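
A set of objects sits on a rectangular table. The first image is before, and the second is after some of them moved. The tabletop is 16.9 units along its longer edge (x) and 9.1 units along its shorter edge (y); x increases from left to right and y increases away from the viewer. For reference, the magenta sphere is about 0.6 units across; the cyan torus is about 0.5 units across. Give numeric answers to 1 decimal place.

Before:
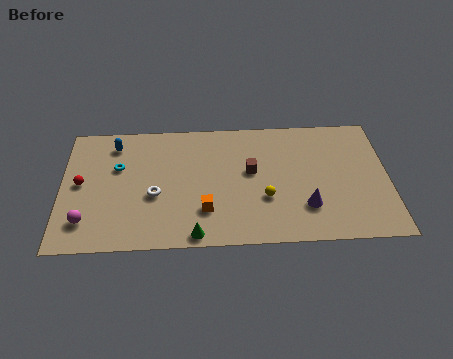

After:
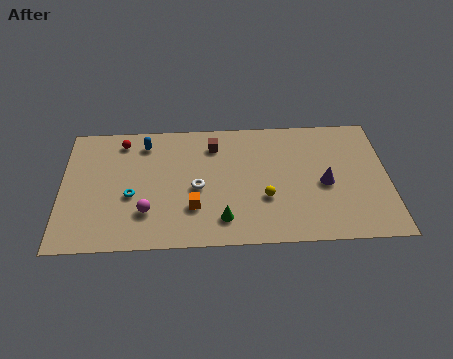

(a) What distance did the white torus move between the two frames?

2.2

The white torus was near (4.8, 3.7) before and (7.0, 4.1) after, so it travelled √(2.2² + 0.4²) ≈ 2.2 units.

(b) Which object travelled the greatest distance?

the red sphere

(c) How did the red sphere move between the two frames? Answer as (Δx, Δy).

(2.1, 3.0)

The red sphere was at about (1.0, 4.7) and moved to about (3.1, 7.7).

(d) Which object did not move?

the yellow sphere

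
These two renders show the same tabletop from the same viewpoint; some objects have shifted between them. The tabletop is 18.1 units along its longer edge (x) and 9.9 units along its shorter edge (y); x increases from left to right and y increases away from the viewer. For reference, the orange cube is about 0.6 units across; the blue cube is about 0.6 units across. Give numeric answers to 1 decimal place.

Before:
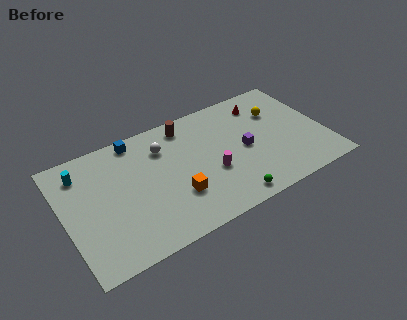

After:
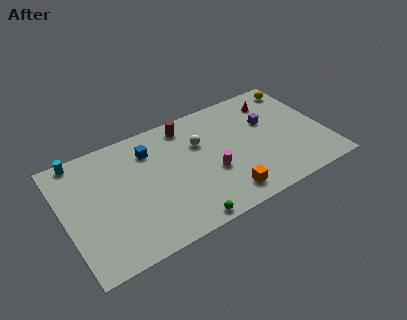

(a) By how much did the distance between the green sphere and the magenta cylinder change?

+1.0

They were about 2.8 units apart before and 3.8 after — 1.0 units further apart.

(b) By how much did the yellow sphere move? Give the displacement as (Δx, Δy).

(1.8, 1.6)

From the two frames, the yellow sphere sits at roughly (15.2, 6.9) before and (17.0, 8.5) after.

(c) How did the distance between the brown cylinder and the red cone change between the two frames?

+0.8

They were about 5.4 units apart before and 6.2 after — 0.8 units further apart.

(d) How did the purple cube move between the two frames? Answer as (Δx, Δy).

(1.9, 1.6)

The purple cube was at about (12.5, 4.7) and moved to about (14.4, 6.3).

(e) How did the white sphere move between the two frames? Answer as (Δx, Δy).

(2.5, -0.8)

The white sphere started near (7.1, 7.4) and ended near (9.6, 6.6).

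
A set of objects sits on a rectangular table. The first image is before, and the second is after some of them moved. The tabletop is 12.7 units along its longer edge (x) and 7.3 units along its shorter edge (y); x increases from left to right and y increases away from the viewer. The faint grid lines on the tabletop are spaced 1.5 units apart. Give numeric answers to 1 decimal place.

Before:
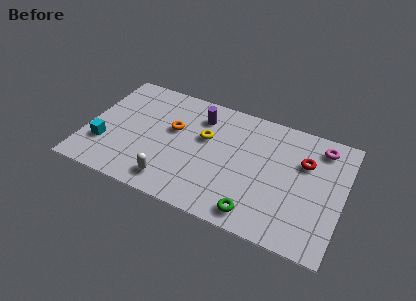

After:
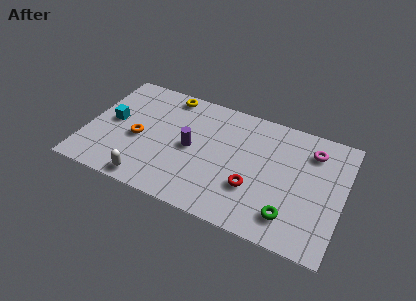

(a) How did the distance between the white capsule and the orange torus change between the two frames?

-0.7

Before: roughly 3.2 units apart; after: 2.5. That's 0.7 units closer together.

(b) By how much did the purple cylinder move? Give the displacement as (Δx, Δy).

(-0.2, -2.1)

From the two frames, the purple cylinder sits at roughly (5.4, 5.7) before and (5.2, 3.6) after.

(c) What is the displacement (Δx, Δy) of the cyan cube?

(0.2, 1.6)

The cyan cube started near (1.0, 2.2) and ended near (1.2, 3.8).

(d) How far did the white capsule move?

1.2

The white capsule was near (4.5, 1.2) before and (3.4, 0.8) after, so it travelled √(1.1² + 0.4²) ≈ 1.2 units.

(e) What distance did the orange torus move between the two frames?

2.0

From (4.2, 4.4) to (2.6, 3.2), the orange torus covered √(1.6² + 1.2²) ≈ 2.0 units.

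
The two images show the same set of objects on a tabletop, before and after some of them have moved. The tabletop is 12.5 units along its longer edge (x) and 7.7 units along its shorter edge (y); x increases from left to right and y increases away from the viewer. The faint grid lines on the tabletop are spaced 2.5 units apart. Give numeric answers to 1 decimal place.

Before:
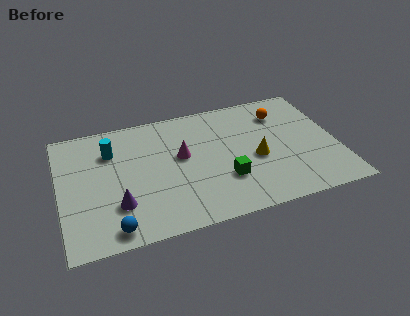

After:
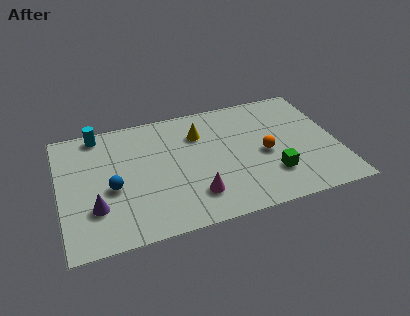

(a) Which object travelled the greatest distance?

the yellow cone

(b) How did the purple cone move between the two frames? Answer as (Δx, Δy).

(-1.0, 0.1)

From the two frames, the purple cone sits at roughly (2.5, 2.2) before and (1.5, 2.3) after.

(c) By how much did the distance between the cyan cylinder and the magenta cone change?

+3.2

The distance was about 3.3 in the first image and 6.5 in the second, so they moved 3.2 units further apart.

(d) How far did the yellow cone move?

3.3

The yellow cone was near (8.8, 3.3) before and (6.4, 5.6) after, so it travelled √(2.4² + 2.3²) ≈ 3.3 units.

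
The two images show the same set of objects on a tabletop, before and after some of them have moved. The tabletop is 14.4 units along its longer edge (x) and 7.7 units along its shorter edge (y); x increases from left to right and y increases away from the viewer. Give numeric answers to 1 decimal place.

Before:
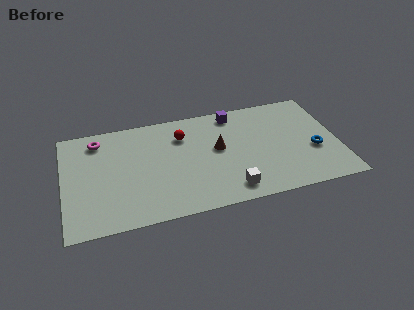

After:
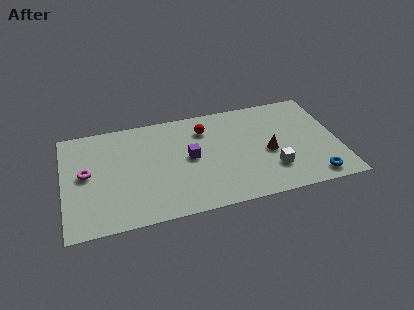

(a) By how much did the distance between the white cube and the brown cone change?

-1.8

Before: roughly 3.1 units apart; after: 1.3. That's 1.8 units closer together.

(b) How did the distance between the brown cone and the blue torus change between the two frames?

-1.9

Before: roughly 5.2 units apart; after: 3.3. That's 1.9 units closer together.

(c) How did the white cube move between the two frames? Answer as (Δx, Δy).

(2.3, 0.9)

The white cube was at about (8.5, 1.2) and moved to about (10.8, 2.1).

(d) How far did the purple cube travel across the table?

3.7

From (9.1, 6.7) to (6.6, 4.0), the purple cube covered √(2.5² + 2.7²) ≈ 3.7 units.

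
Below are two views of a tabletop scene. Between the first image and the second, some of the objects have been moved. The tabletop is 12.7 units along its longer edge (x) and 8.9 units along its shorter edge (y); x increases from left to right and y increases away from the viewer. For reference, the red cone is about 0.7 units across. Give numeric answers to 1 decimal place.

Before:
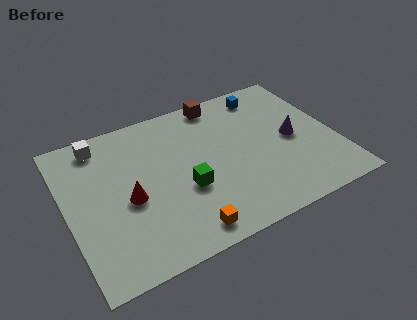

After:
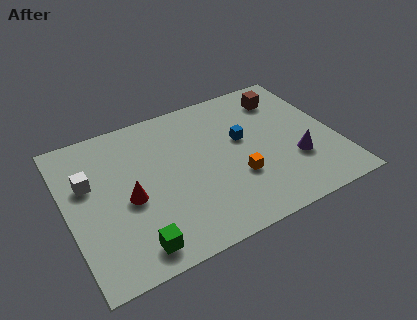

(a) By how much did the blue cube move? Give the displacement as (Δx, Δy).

(-1.5, -2.4)

The blue cube was at about (9.9, 7.6) and moved to about (8.4, 5.2).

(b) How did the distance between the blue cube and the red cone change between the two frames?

-2.3

Before: roughly 8.0 units apart; after: 5.7. That's 2.3 units closer together.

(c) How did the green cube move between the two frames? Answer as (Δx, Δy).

(-2.7, -2.2)

The green cube started near (5.4, 3.4) and ended near (2.7, 1.2).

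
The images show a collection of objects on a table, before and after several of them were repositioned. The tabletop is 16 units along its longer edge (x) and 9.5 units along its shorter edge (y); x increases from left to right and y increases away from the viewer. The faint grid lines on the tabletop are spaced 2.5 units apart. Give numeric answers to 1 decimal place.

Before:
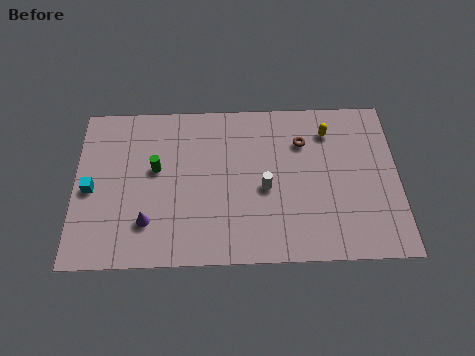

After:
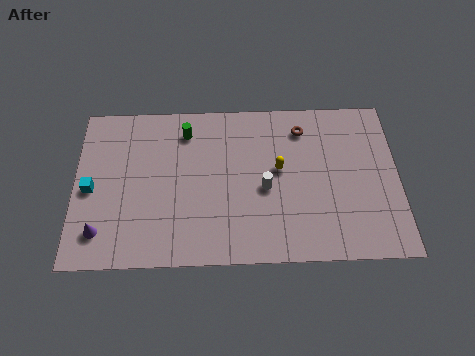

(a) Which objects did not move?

the white cylinder and the cyan cube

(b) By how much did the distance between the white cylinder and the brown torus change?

+0.7

The distance was about 3.3 in the first image and 4.0 in the second, so they moved 0.7 units further apart.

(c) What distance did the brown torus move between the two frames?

0.8

From (11.3, 6.9) to (11.3, 7.7), the brown torus covered √(0.0² + 0.8²) ≈ 0.8 units.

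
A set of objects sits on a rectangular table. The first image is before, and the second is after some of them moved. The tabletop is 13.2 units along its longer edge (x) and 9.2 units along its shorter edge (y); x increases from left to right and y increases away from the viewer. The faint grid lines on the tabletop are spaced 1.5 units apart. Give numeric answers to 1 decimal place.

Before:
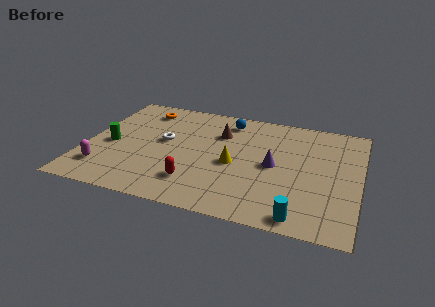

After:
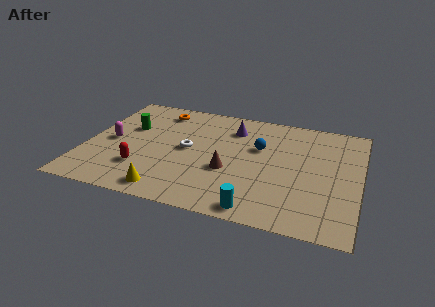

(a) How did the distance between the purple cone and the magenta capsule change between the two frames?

-2.1

Before: roughly 8.4 units apart; after: 6.3. That's 2.1 units closer together.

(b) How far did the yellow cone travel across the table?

4.2

From (7.2, 4.1) to (4.3, 1.1), the yellow cone covered √(2.9² + 3.0²) ≈ 4.2 units.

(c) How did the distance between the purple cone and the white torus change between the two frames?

-2.3

Before: roughly 5.4 units apart; after: 3.1. That's 2.3 units closer together.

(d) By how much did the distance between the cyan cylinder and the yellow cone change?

-0.4

Before: roughly 4.7 units apart; after: 4.3. That's 0.4 units closer together.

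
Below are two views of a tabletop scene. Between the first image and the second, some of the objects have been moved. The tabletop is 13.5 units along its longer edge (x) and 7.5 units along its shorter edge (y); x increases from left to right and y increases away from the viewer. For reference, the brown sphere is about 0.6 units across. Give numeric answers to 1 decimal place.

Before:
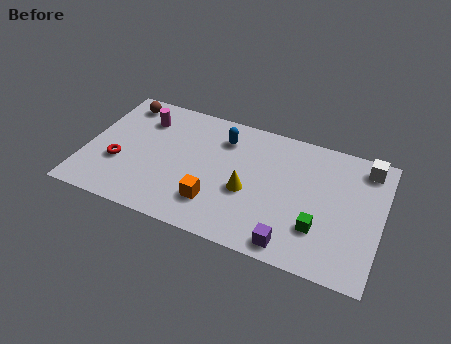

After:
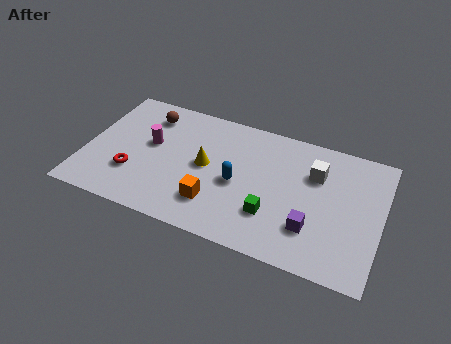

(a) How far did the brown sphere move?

1.4

The brown sphere moved from about (1.3, 6.4) to (2.6, 6.0), a distance of √(1.3² + 0.4²) ≈ 1.4.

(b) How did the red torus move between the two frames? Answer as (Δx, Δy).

(0.7, -0.4)

The red torus started near (1.6, 2.7) and ended near (2.3, 2.3).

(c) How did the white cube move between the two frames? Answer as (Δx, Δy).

(-2.2, -1.2)

The white cube was at about (12.6, 6.4) and moved to about (10.4, 5.2).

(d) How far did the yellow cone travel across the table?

2.2

The yellow cone moved from about (7.5, 3.1) to (5.5, 3.9), a distance of √(2.0² + 0.8²) ≈ 2.2.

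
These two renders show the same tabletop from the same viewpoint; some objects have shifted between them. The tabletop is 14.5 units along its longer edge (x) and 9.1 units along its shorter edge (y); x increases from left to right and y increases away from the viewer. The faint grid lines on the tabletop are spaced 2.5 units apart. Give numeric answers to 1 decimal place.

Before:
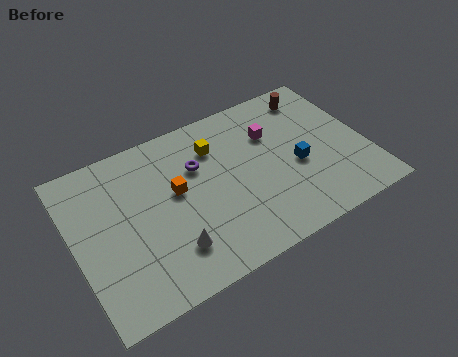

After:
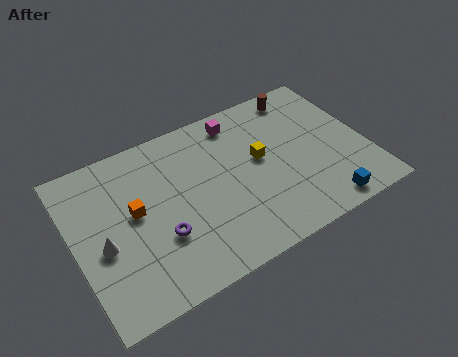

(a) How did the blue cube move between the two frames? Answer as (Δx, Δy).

(0.8, -2.9)

The blue cube was at about (11.0, 3.9) and moved to about (11.8, 1.0).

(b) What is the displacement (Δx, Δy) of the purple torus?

(-2.3, -3.0)

The purple torus started near (6.3, 6.1) and ended near (4.0, 3.1).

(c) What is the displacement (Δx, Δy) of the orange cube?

(-2.1, -0.2)

The orange cube was at about (5.1, 5.2) and moved to about (3.0, 5.0).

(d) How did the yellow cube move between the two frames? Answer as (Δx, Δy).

(2.0, -1.7)

From the two frames, the yellow cube sits at roughly (7.3, 6.8) before and (9.3, 5.1) after.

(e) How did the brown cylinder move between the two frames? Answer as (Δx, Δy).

(-0.6, 0.3)

The brown cylinder was at about (12.5, 7.7) and moved to about (11.9, 8.0).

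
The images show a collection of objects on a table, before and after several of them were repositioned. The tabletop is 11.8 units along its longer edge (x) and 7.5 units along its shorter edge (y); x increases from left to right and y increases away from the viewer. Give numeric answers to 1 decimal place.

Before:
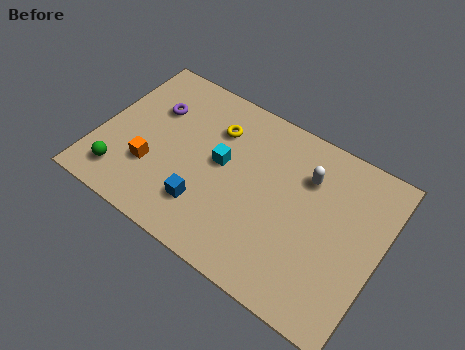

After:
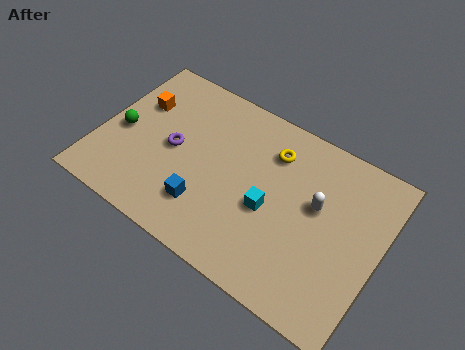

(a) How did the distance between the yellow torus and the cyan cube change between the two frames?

+1.0

They were about 1.5 units apart before and 2.5 after — 1.0 units further apart.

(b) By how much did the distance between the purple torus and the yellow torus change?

+1.8

The distance was about 2.6 in the first image and 4.4 in the second, so they moved 1.8 units further apart.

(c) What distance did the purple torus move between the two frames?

1.8

From (2.0, 5.1) to (3.1, 3.7), the purple torus covered √(1.1² + 1.4²) ≈ 1.8 units.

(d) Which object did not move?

the blue cube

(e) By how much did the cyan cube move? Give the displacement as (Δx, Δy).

(2.2, -0.9)

The cyan cube was at about (5.1, 4.1) and moved to about (7.3, 3.2).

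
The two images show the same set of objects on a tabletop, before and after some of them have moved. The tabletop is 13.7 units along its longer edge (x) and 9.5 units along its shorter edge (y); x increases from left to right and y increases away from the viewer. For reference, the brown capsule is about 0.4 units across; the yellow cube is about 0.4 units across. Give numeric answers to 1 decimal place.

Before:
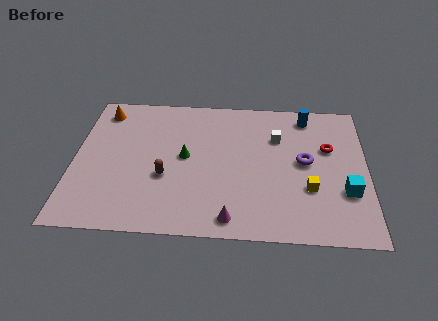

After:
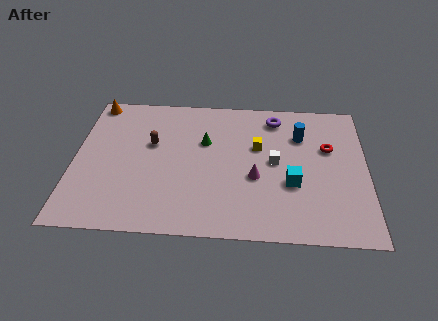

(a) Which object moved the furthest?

the yellow cube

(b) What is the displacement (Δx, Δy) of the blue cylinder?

(-0.3, -1.4)

From the two frames, the blue cylinder sits at roughly (10.9, 8.2) before and (10.6, 6.8) after.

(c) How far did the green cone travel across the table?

1.4

From (5.2, 5.0) to (6.1, 6.1), the green cone covered √(0.9² + 1.1²) ≈ 1.4 units.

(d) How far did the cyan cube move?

2.5

From (12.7, 3.1) to (10.2, 3.5), the cyan cube covered √(2.5² + 0.4²) ≈ 2.5 units.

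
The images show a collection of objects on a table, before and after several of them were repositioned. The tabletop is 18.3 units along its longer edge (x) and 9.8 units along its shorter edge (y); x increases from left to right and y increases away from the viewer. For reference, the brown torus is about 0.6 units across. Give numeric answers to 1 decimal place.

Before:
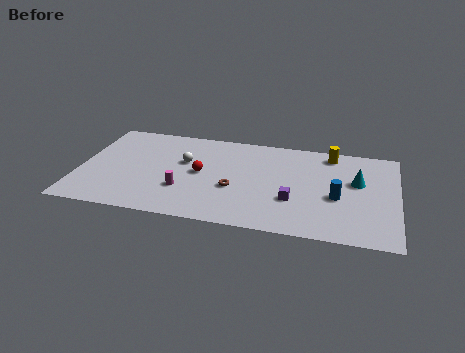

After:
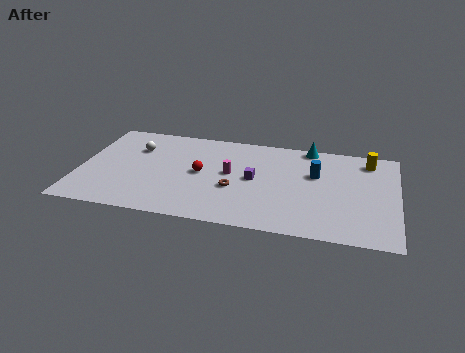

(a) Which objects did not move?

the red sphere and the brown torus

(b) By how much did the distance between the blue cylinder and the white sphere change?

+1.4

Before: roughly 9.1 units apart; after: 10.5. That's 1.4 units further apart.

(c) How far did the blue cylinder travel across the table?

2.5

The blue cylinder moved from about (14.9, 4.1) to (13.6, 6.2), a distance of √(1.3² + 2.1²) ≈ 2.5.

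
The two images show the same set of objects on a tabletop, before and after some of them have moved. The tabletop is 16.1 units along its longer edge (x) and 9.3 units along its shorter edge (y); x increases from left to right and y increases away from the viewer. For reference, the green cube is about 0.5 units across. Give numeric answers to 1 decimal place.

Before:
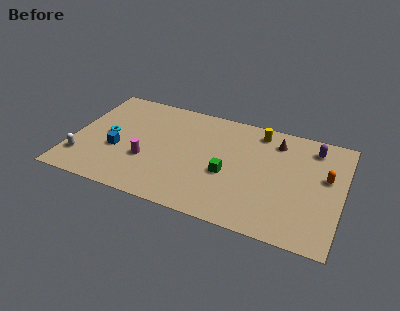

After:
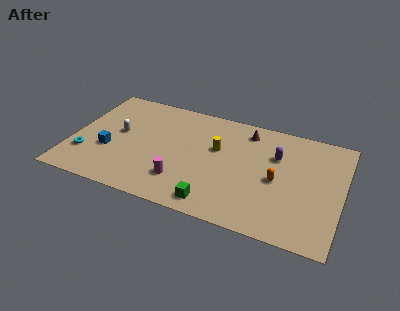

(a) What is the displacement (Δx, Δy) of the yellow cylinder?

(-2.3, -2.3)

From the two frames, the yellow cylinder sits at roughly (10.9, 8.0) before and (8.6, 5.7) after.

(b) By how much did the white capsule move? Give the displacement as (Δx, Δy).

(1.9, 2.9)

From the two frames, the white capsule sits at roughly (0.8, 2.2) before and (2.7, 5.1) after.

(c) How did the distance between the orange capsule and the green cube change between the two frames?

-1.3

They were about 5.9 units apart before and 4.6 after — 1.3 units closer together.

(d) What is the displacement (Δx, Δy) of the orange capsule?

(-2.8, -1.2)

From the two frames, the orange capsule sits at roughly (15.1, 5.5) before and (12.3, 4.3) after.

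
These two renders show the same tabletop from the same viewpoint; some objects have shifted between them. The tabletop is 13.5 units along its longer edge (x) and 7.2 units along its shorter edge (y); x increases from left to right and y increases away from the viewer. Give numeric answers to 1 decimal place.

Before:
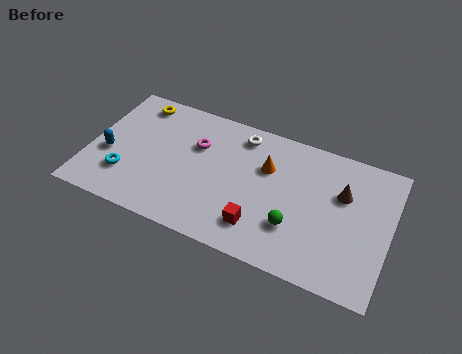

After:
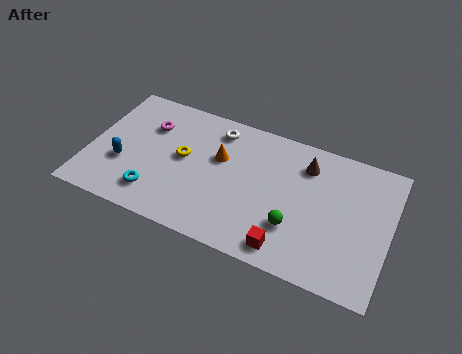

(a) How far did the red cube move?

1.4

From (7.9, 1.6) to (9.2, 1.0), the red cube covered √(1.3² + 0.6²) ≈ 1.4 units.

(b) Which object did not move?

the green sphere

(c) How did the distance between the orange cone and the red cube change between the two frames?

+1.7

Before: roughly 3.2 units apart; after: 4.9. That's 1.7 units further apart.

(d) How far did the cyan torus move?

1.5

From (1.8, 2.0) to (3.2, 1.5), the cyan torus covered √(1.4² + 0.5²) ≈ 1.5 units.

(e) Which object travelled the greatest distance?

the yellow torus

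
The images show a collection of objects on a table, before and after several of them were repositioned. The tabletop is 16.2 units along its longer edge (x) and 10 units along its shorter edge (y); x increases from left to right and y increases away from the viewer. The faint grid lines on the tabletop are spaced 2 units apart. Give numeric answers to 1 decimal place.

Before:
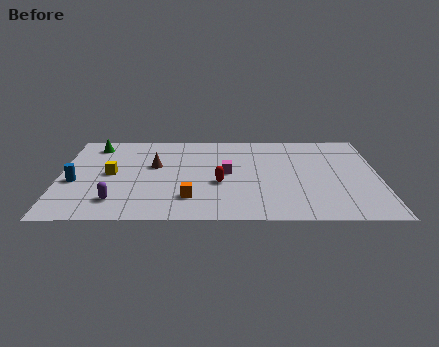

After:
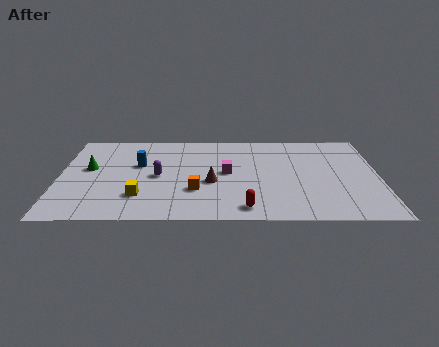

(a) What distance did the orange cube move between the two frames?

0.9

The orange cube moved from about (6.6, 2.4) to (6.9, 3.2), a distance of √(0.3² + 0.8²) ≈ 0.9.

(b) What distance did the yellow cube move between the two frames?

2.9

From (2.6, 5.1) to (4.1, 2.6), the yellow cube covered √(1.5² + 2.5²) ≈ 2.9 units.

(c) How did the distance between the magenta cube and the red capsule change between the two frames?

+2.7

Before: roughly 1.3 units apart; after: 4.0. That's 2.7 units further apart.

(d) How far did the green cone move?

2.7

The green cone moved from about (1.7, 8.4) to (1.5, 5.7), a distance of √(0.2² + 2.7²) ≈ 2.7.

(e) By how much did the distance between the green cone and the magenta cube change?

-0.5

Before: roughly 7.5 units apart; after: 7.0. That's 0.5 units closer together.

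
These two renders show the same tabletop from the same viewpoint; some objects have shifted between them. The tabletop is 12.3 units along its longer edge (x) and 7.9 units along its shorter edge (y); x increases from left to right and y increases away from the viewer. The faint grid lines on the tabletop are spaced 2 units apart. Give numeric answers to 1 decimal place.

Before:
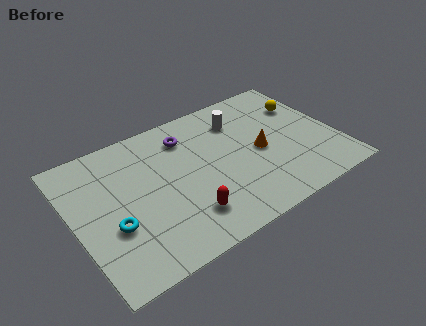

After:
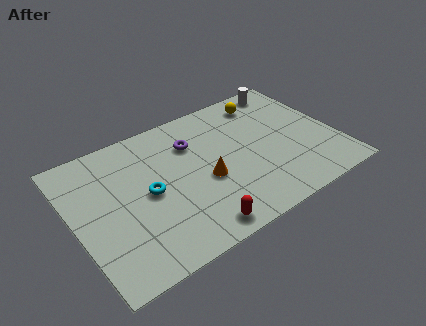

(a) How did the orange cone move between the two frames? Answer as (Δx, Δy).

(-2.7, -0.4)

The orange cone started near (8.7, 3.7) and ended near (6.0, 3.3).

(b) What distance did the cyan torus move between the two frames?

2.1

From (1.6, 2.9) to (3.4, 3.9), the cyan torus covered √(1.8² + 1.0²) ≈ 2.1 units.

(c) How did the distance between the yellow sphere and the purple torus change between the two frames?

-1.8

Before: roughly 5.6 units apart; after: 3.8. That's 1.8 units closer together.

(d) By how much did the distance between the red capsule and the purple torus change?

+0.4

They were about 4.5 units apart before and 4.9 after — 0.4 units further apart.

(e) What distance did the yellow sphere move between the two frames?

2.0

The yellow sphere was near (11.2, 5.5) before and (9.5, 6.6) after, so it travelled √(1.7² + 1.1²) ≈ 2.0 units.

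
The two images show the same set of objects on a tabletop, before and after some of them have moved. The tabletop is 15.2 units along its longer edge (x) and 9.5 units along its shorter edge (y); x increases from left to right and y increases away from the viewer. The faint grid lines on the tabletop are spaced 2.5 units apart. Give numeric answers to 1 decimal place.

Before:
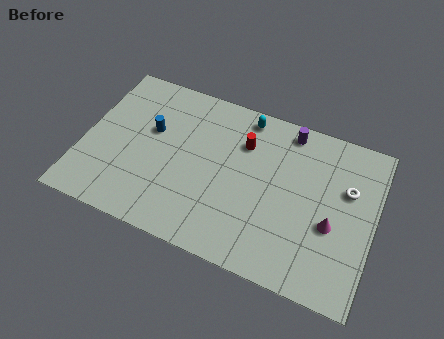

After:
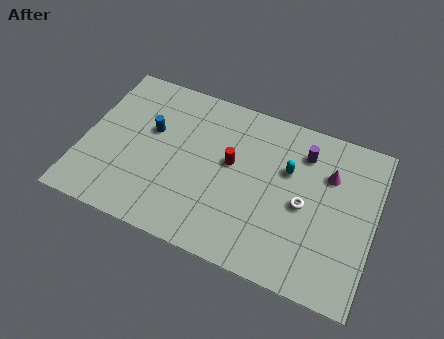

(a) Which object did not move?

the blue cylinder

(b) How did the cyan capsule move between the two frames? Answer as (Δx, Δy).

(2.5, -2.3)

The cyan capsule started near (8.1, 8.4) and ended near (10.6, 6.1).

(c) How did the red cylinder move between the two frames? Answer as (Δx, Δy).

(-0.5, -1.4)

The red cylinder was at about (8.2, 6.8) and moved to about (7.7, 5.4).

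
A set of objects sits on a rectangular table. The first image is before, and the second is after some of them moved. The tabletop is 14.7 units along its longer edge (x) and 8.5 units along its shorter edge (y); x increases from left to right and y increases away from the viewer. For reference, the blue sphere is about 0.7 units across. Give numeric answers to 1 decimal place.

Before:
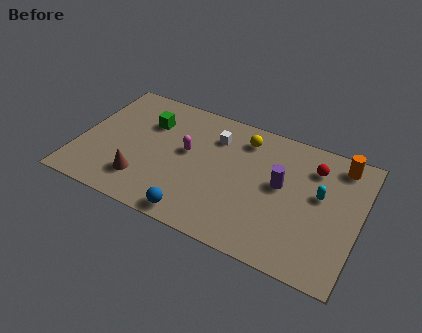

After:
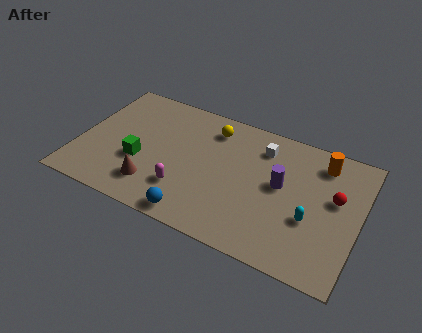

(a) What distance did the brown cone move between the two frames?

0.6

The brown cone moved from about (3.6, 2.0) to (4.2, 1.9), a distance of √(0.6² + 0.1²) ≈ 0.6.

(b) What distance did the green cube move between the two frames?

2.8

The green cube was near (3.4, 6.0) before and (3.3, 3.2) after, so it travelled √(0.1² + 2.8²) ≈ 2.8 units.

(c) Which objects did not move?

the purple cylinder and the blue sphere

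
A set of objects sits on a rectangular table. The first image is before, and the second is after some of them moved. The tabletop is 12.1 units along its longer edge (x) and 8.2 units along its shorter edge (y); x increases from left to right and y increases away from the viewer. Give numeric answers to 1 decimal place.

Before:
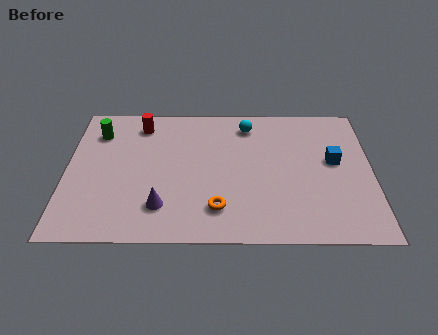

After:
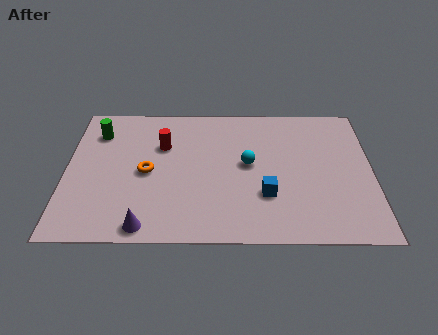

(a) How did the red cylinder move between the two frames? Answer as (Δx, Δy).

(0.9, -1.3)

The red cylinder was at about (2.9, 6.8) and moved to about (3.8, 5.5).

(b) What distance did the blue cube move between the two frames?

3.4

From (10.6, 4.6) to (7.9, 2.6), the blue cube covered √(2.7² + 2.0²) ≈ 3.4 units.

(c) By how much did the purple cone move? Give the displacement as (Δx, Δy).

(-0.6, -1.1)

The purple cone was at about (3.8, 1.9) and moved to about (3.2, 0.8).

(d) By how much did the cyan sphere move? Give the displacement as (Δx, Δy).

(0.0, -2.4)

From the two frames, the cyan sphere sits at roughly (7.2, 6.8) before and (7.2, 4.4) after.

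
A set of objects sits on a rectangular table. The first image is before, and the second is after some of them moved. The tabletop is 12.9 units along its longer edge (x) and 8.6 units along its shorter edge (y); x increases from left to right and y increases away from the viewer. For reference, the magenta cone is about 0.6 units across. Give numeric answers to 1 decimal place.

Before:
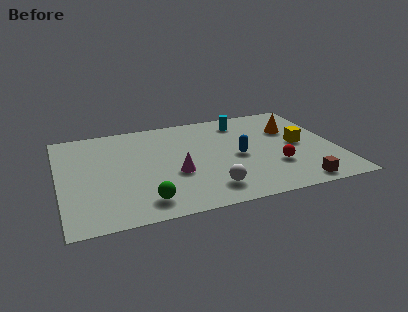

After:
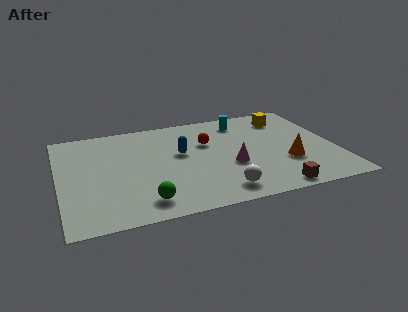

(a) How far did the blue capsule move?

2.8

The blue capsule moved from about (8.3, 4.0) to (5.7, 5.0), a distance of √(2.6² + 1.0²) ≈ 2.8.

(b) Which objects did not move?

the cyan cylinder and the green sphere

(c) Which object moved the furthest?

the red sphere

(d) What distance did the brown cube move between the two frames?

1.1

From (10.7, 0.9) to (9.6, 0.8), the brown cube covered √(1.1² + 0.1²) ≈ 1.1 units.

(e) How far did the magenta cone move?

2.6

The magenta cone was near (5.3, 3.3) before and (7.9, 3.3) after, so it travelled √(2.6² + 0.0²) ≈ 2.6 units.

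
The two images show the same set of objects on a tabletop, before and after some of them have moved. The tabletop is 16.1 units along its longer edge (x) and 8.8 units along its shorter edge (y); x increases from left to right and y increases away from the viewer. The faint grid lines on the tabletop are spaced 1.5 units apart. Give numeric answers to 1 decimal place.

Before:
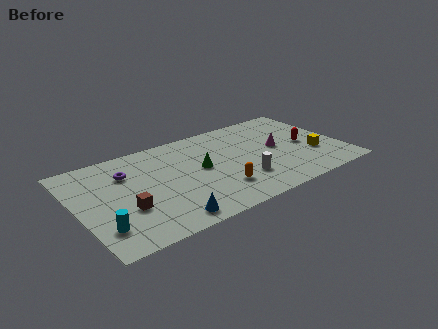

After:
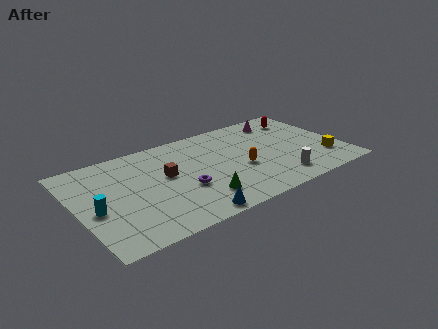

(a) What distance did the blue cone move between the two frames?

1.3

The blue cone was near (4.8, 1.1) before and (6.1, 0.8) after, so it travelled √(1.3² + 0.3²) ≈ 1.3 units.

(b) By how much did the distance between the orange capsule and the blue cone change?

+1.0

The distance was about 3.6 in the first image and 4.6 in the second, so they moved 1.0 units further apart.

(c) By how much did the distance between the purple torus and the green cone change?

-3.1

Before: roughly 4.6 units apart; after: 1.5. That's 3.1 units closer together.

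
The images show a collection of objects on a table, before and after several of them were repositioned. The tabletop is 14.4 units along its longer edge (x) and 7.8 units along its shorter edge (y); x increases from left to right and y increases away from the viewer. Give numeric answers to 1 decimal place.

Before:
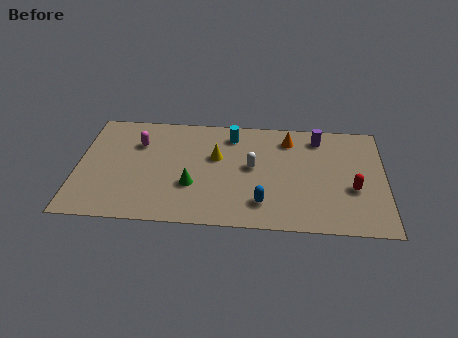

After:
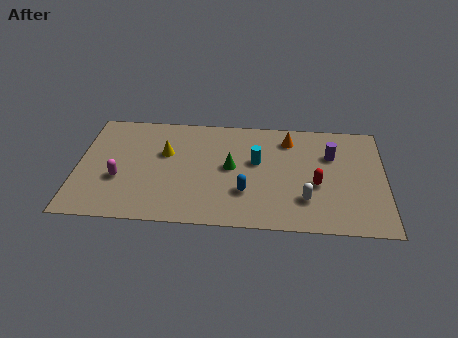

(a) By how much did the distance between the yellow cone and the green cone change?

+0.8

They were about 2.4 units apart before and 3.2 after — 0.8 units further apart.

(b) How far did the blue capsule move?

1.1

The blue capsule was near (8.7, 1.7) before and (7.9, 2.4) after, so it travelled √(0.8² + 0.7²) ≈ 1.1 units.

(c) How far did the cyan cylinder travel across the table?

2.2

From (7.2, 6.4) to (8.4, 4.6), the cyan cylinder covered √(1.2² + 1.8²) ≈ 2.2 units.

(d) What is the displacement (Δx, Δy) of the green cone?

(1.8, 1.4)

From the two frames, the green cone sits at roughly (5.4, 2.7) before and (7.2, 4.1) after.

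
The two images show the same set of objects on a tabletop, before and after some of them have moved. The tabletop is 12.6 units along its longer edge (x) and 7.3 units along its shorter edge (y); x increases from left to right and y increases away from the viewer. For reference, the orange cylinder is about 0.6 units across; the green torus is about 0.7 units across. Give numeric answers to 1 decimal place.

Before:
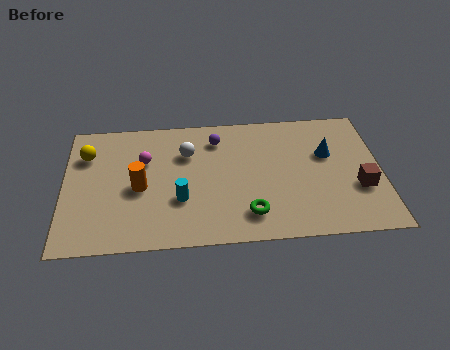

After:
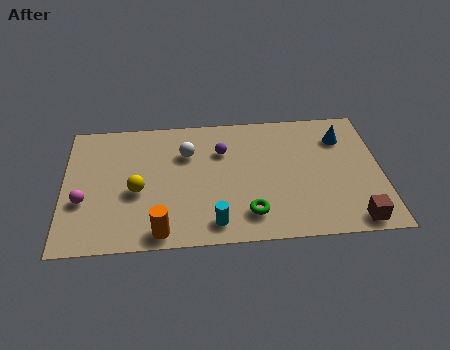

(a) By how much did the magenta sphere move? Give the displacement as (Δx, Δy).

(-2.4, -2.1)

The magenta sphere started near (3.2, 4.8) and ended near (0.8, 2.7).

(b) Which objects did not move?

the green torus and the white sphere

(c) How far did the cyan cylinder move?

1.9

The cyan cylinder moved from about (4.6, 2.5) to (5.9, 1.1), a distance of √(1.3² + 1.4²) ≈ 1.9.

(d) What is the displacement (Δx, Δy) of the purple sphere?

(0.2, -0.7)

The purple sphere was at about (6.1, 5.8) and moved to about (6.3, 5.1).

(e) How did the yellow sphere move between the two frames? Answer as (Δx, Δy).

(2.0, -2.2)

From the two frames, the yellow sphere sits at roughly (0.9, 5.3) before and (2.9, 3.1) after.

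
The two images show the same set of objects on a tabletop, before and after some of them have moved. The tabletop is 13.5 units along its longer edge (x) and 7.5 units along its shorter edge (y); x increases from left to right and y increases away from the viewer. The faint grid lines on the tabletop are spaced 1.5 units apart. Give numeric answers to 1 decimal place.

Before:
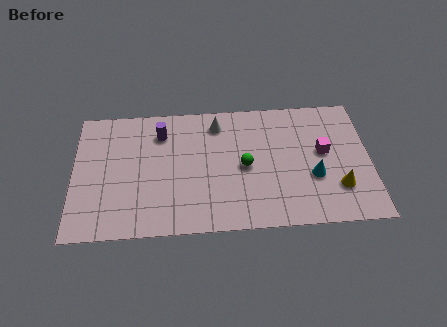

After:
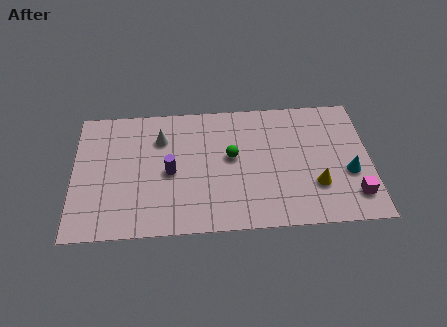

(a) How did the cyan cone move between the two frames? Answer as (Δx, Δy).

(1.6, 0.1)

The cyan cone started near (10.9, 2.8) and ended near (12.5, 2.9).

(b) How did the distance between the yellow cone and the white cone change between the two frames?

+0.9

They were about 6.8 units apart before and 7.7 after — 0.9 units further apart.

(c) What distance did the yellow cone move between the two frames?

1.0

The yellow cone moved from about (12.0, 2.1) to (11.0, 2.3), a distance of √(1.0² + 0.2²) ≈ 1.0.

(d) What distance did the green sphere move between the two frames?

0.8

The green sphere moved from about (7.8, 3.6) to (7.2, 4.2), a distance of √(0.6² + 0.6²) ≈ 0.8.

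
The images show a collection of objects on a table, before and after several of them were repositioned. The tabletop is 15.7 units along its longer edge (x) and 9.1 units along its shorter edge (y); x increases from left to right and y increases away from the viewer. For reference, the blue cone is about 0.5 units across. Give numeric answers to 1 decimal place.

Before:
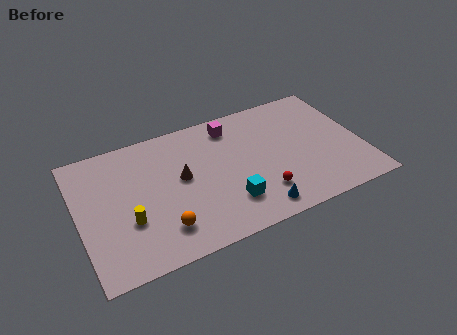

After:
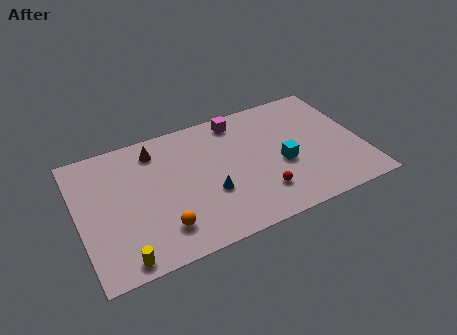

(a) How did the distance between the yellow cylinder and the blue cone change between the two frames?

-1.5

The distance was about 7.1 in the first image and 5.6 in the second, so they moved 1.5 units closer together.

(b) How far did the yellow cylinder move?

2.4

From (2.6, 3.2) to (2.0, 0.9), the yellow cylinder covered √(0.6² + 2.3²) ≈ 2.4 units.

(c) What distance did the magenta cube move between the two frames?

0.5

From (8.8, 7.6) to (9.2, 7.9), the magenta cube covered √(0.4² + 0.3²) ≈ 0.5 units.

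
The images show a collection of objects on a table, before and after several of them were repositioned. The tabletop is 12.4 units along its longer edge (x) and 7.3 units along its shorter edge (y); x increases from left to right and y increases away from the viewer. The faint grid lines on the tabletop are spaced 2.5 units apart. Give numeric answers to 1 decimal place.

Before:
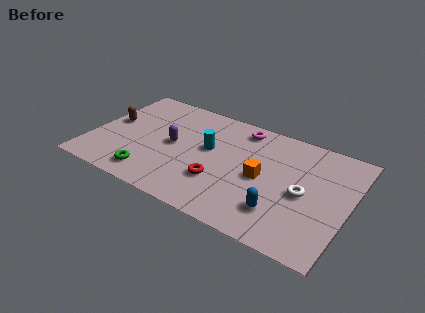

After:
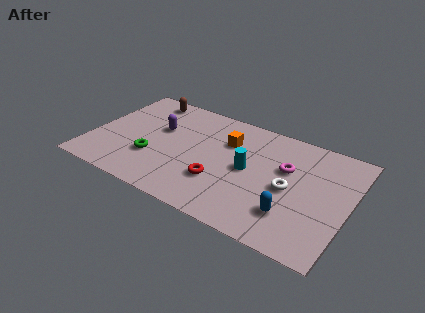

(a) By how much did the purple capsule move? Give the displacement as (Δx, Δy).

(-0.8, 0.8)

From the two frames, the purple capsule sits at roughly (3.9, 3.7) before and (3.1, 4.5) after.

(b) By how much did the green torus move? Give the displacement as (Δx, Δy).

(-0.1, 1.2)

The green torus started near (3.2, 1.2) and ended near (3.1, 2.4).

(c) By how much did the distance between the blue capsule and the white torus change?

-0.3

Before: roughly 1.8 units apart; after: 1.5. That's 0.3 units closer together.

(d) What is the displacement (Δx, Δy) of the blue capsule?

(0.5, 0.1)

From the two frames, the blue capsule sits at roughly (9.4, 1.8) before and (9.9, 1.9) after.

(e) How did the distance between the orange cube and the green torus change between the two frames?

-1.3

Before: roughly 5.6 units apart; after: 4.3. That's 1.3 units closer together.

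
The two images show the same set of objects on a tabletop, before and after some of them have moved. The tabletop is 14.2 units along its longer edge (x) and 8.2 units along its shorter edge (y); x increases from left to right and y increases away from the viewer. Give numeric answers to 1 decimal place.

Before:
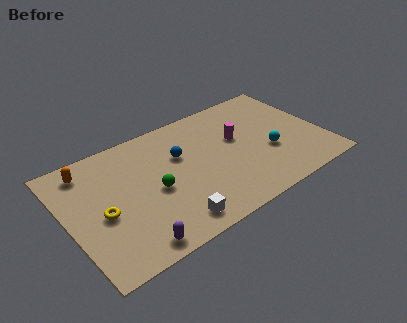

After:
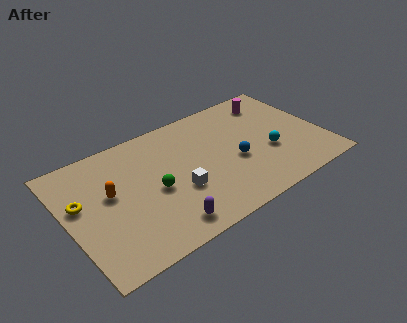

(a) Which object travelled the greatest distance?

the blue sphere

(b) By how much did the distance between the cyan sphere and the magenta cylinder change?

+1.4

The distance was about 2.3 in the first image and 3.7 in the second, so they moved 1.4 units further apart.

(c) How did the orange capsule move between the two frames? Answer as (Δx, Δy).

(0.9, -2.2)

The orange capsule was at about (1.5, 6.9) and moved to about (2.4, 4.7).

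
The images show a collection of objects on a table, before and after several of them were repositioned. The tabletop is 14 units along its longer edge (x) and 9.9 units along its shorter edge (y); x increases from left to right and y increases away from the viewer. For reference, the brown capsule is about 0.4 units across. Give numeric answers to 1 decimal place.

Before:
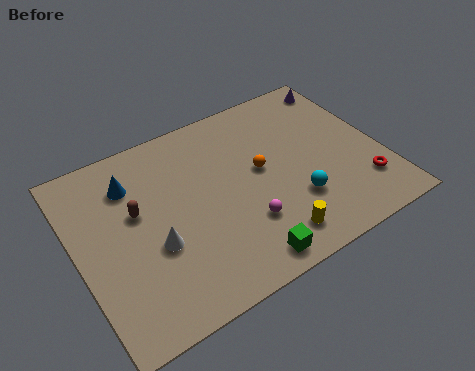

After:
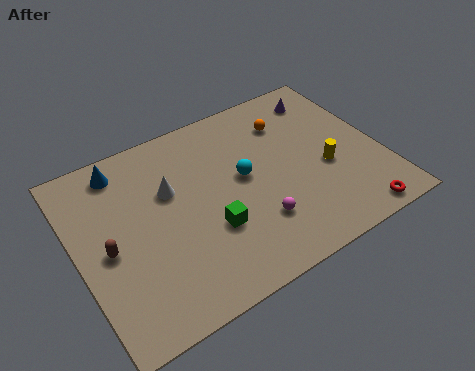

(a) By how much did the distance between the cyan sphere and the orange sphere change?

+0.6

They were about 2.7 units apart before and 3.3 after — 0.6 units further apart.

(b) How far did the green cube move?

2.5

From (6.9, 1.1) to (5.8, 3.4), the green cube covered √(1.1² + 2.3²) ≈ 2.5 units.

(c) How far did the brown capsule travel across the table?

2.0

The brown capsule was near (2.8, 5.9) before and (1.3, 4.6) after, so it travelled √(1.5² + 1.3²) ≈ 2.0 units.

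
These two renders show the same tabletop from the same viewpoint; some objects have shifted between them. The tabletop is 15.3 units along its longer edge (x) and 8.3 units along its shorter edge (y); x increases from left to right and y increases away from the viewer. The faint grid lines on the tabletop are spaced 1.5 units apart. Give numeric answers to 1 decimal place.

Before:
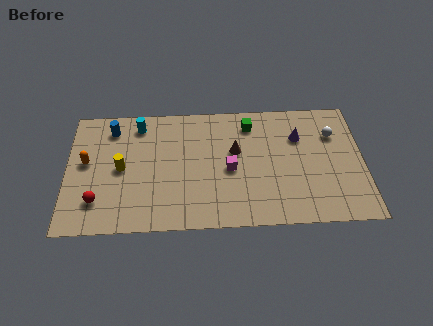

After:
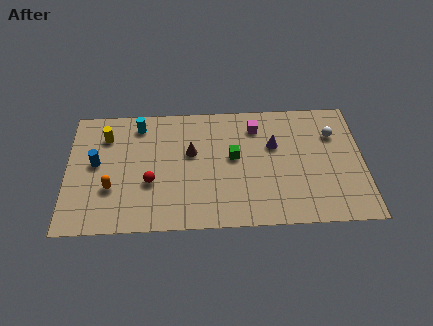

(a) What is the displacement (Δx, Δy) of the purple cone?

(-1.3, -0.5)

The purple cone started near (12.0, 5.8) and ended near (10.7, 5.3).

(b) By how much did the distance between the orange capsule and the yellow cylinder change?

+1.6

The distance was about 1.9 in the first image and 3.5 in the second, so they moved 1.6 units further apart.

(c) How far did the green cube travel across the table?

2.4

The green cube was near (9.5, 6.8) before and (8.6, 4.6) after, so it travelled √(0.9² + 2.2²) ≈ 2.4 units.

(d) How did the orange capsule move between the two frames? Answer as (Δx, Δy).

(1.3, -1.8)

From the two frames, the orange capsule sits at roughly (1.0, 4.6) before and (2.3, 2.8) after.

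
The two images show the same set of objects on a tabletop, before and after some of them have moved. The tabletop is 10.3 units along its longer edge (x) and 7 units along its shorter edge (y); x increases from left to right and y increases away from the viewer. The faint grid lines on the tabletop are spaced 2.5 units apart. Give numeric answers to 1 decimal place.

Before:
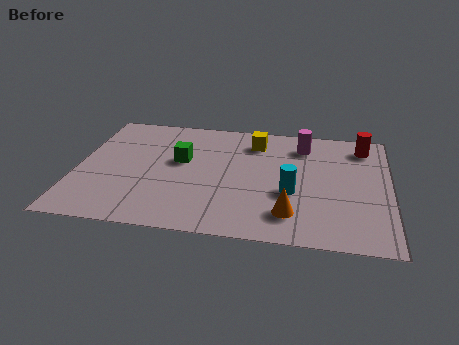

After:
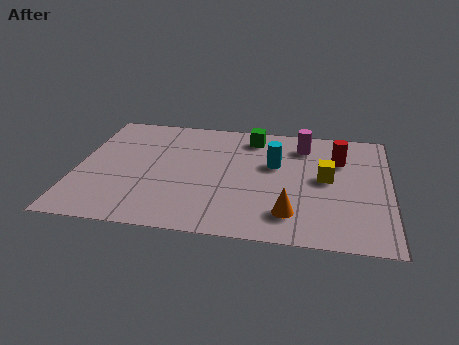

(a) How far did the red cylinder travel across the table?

1.2

The red cylinder was near (9.4, 5.8) before and (8.6, 4.9) after, so it travelled √(0.8² + 0.9²) ≈ 1.2 units.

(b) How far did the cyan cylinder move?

1.7

The cyan cylinder was near (7.1, 2.7) before and (6.5, 4.3) after, so it travelled √(0.6² + 1.6²) ≈ 1.7 units.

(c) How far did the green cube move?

2.9

The green cube was near (3.4, 4.1) before and (5.7, 5.9) after, so it travelled √(2.3² + 1.8²) ≈ 2.9 units.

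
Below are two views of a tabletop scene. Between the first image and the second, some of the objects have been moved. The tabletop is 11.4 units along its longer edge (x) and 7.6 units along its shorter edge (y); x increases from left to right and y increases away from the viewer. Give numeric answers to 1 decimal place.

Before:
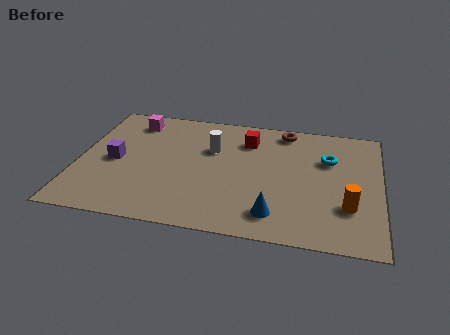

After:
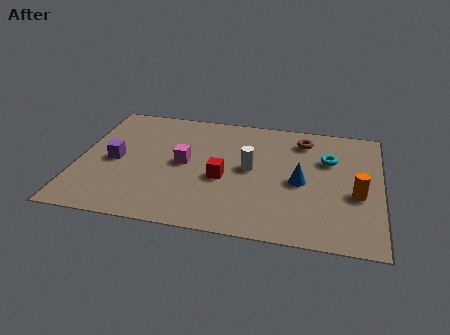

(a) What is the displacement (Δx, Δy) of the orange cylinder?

(0.3, 0.8)

The orange cylinder started near (10.2, 2.3) and ended near (10.5, 3.1).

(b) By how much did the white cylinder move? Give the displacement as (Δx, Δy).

(1.5, -1.0)

From the two frames, the white cylinder sits at roughly (5.0, 5.0) before and (6.5, 4.0) after.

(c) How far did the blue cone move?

2.3

From (7.5, 1.4) to (8.4, 3.5), the blue cone covered √(0.9² + 2.1²) ≈ 2.3 units.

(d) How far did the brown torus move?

0.9

The brown torus moved from about (7.7, 6.7) to (8.4, 6.2), a distance of √(0.7² + 0.5²) ≈ 0.9.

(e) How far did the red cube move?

2.7

From (6.3, 5.8) to (5.5, 3.2), the red cube covered √(0.8² + 2.6²) ≈ 2.7 units.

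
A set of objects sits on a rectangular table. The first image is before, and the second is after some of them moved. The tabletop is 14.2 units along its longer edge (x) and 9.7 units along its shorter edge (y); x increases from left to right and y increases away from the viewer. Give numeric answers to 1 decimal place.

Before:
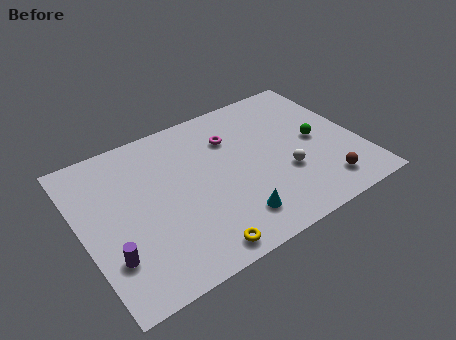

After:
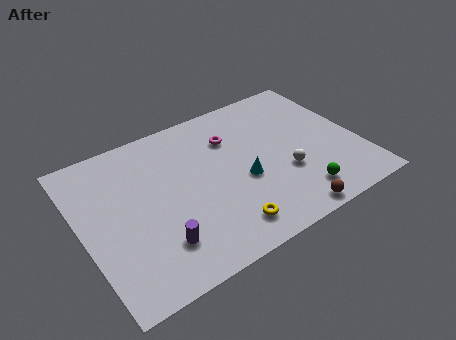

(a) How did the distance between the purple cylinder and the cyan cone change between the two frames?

-1.2

Before: roughly 6.2 units apart; after: 5.0. That's 1.2 units closer together.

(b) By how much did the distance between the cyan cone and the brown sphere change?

-1.1

The distance was about 4.7 in the first image and 3.6 in the second, so they moved 1.1 units closer together.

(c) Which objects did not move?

the white sphere and the magenta torus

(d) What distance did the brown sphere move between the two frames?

2.3

From (11.9, 1.7) to (9.8, 0.8), the brown sphere covered √(2.1² + 0.9²) ≈ 2.3 units.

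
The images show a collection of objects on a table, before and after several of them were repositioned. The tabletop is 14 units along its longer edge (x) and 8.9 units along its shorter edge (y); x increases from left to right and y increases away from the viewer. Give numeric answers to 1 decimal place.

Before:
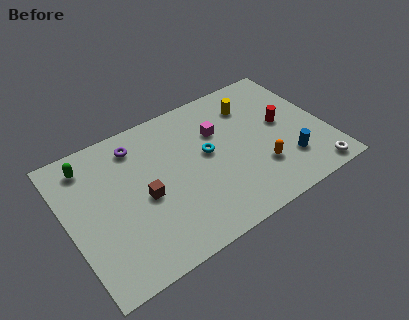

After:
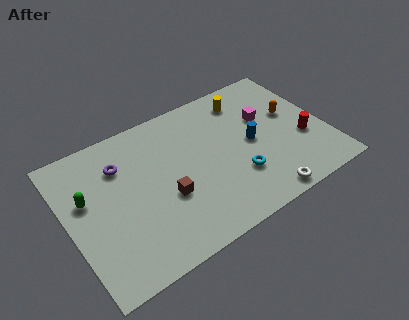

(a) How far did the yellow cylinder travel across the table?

0.5

The yellow cylinder moved from about (10.4, 6.8) to (10.2, 7.3), a distance of √(0.2² + 0.5²) ≈ 0.5.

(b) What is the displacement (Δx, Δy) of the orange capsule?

(2.3, 2.6)

The orange capsule started near (10.1, 2.6) and ended near (12.4, 5.2).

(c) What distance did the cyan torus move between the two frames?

2.6

From (7.6, 4.9) to (8.9, 2.7), the cyan torus covered √(1.3² + 2.2²) ≈ 2.6 units.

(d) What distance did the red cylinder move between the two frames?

1.7

The red cylinder was near (11.8, 4.8) before and (12.7, 3.3) after, so it travelled √(0.9² + 1.5²) ≈ 1.7 units.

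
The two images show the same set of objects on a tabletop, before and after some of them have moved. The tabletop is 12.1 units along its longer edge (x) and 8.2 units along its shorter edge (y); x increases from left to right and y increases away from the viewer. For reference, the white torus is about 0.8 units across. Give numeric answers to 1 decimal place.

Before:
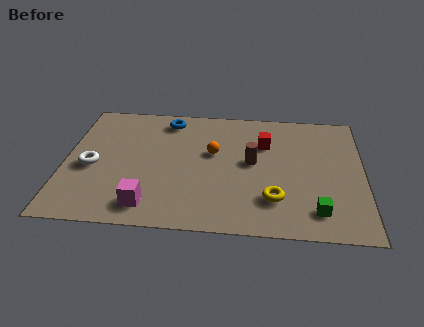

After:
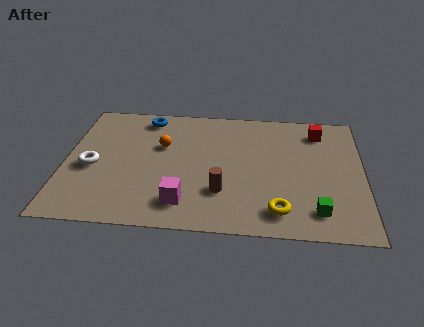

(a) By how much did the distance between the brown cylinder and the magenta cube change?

-3.4

The distance was about 5.1 in the first image and 1.7 in the second, so they moved 3.4 units closer together.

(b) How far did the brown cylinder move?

2.3

The brown cylinder moved from about (7.6, 4.4) to (6.4, 2.4), a distance of √(1.2² + 2.0²) ≈ 2.3.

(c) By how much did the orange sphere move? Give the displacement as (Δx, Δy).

(-2.1, 0.3)

The orange sphere was at about (6.0, 4.9) and moved to about (3.9, 5.2).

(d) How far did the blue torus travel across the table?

0.9

The blue torus was near (4.1, 7.0) before and (3.2, 7.1) after, so it travelled √(0.9² + 0.1²) ≈ 0.9 units.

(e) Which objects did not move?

the white torus and the green cube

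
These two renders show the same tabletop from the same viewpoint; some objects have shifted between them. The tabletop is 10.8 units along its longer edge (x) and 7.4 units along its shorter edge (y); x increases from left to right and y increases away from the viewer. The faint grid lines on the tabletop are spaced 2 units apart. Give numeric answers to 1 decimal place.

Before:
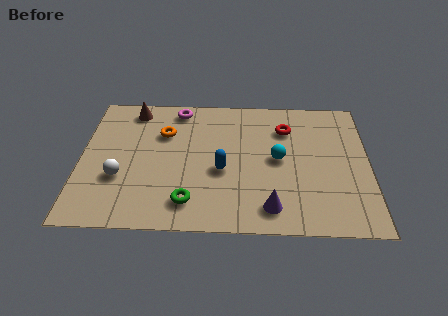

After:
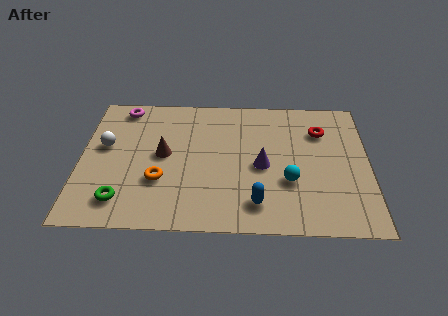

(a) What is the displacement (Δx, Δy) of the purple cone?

(-0.3, 2.2)

From the two frames, the purple cone sits at roughly (7.1, 1.2) before and (6.8, 3.4) after.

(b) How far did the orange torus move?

2.6

The orange torus moved from about (3.1, 5.1) to (3.0, 2.5), a distance of √(0.1² + 2.6²) ≈ 2.6.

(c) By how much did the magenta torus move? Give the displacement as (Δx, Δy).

(-2.1, 0.0)

The magenta torus started near (3.6, 6.5) and ended near (1.5, 6.5).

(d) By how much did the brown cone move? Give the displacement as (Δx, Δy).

(1.2, -2.5)

The brown cone started near (1.9, 6.4) and ended near (3.1, 3.9).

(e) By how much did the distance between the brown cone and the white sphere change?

-1.6

The distance was about 3.8 in the first image and 2.2 in the second, so they moved 1.6 units closer together.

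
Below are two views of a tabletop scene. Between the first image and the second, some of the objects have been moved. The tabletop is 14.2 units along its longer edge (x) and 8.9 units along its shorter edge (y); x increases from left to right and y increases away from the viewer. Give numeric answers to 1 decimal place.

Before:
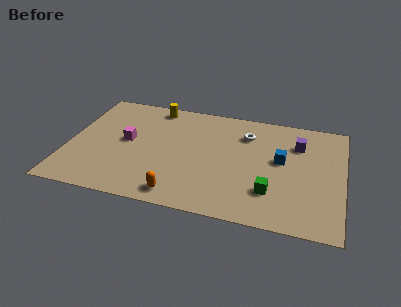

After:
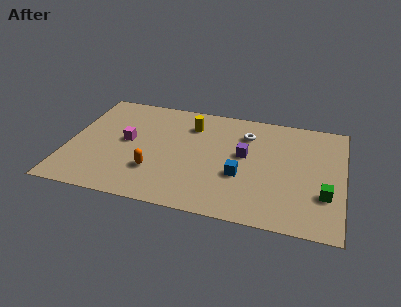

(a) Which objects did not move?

the white torus and the magenta cube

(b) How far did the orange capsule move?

2.1

From (6.0, 1.1) to (4.6, 2.6), the orange capsule covered √(1.4² + 1.5²) ≈ 2.1 units.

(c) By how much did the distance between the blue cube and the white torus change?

+0.9

They were about 2.5 units apart before and 3.4 after — 0.9 units further apart.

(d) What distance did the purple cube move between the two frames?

3.1

The purple cube moved from about (11.8, 6.5) to (9.1, 5.0), a distance of √(2.7² + 1.5²) ≈ 3.1.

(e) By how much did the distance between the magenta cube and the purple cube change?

-2.9

The distance was about 9.0 in the first image and 6.1 in the second, so they moved 2.9 units closer together.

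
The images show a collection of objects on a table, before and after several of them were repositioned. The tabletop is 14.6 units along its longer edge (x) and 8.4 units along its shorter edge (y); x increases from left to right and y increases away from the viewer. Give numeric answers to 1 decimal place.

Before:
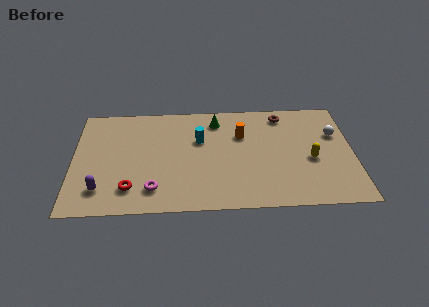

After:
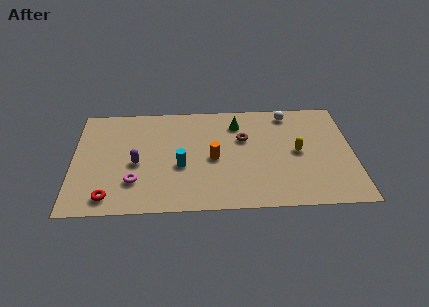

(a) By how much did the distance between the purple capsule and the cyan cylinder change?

-3.9

Before: roughly 6.2 units apart; after: 2.3. That's 3.9 units closer together.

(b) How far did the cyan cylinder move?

2.2

From (6.6, 5.4) to (5.6, 3.4), the cyan cylinder covered √(1.0² + 2.0²) ≈ 2.2 units.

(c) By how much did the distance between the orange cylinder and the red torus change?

-1.0

The distance was about 7.0 in the first image and 6.0 in the second, so they moved 1.0 units closer together.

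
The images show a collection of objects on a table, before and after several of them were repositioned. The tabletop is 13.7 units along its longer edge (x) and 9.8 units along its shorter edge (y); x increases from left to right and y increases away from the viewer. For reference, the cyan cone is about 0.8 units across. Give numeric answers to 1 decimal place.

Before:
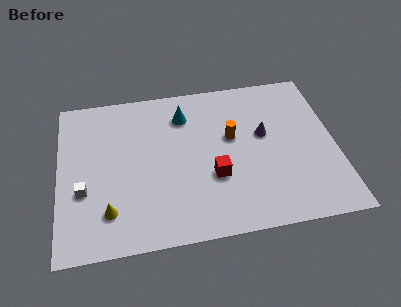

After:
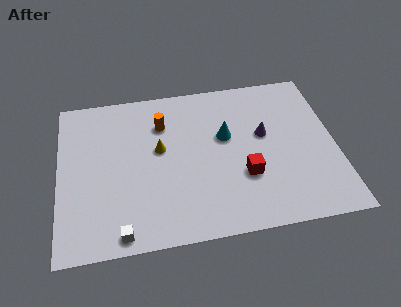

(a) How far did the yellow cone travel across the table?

4.3

The yellow cone moved from about (2.4, 2.2) to (5.0, 5.6), a distance of √(2.6² + 3.4²) ≈ 4.3.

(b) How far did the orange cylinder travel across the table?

3.7

The orange cylinder moved from about (8.6, 5.8) to (5.2, 7.2), a distance of √(3.4² + 1.4²) ≈ 3.7.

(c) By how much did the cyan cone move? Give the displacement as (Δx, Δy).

(2.0, -1.7)

The cyan cone was at about (6.3, 7.6) and moved to about (8.3, 5.9).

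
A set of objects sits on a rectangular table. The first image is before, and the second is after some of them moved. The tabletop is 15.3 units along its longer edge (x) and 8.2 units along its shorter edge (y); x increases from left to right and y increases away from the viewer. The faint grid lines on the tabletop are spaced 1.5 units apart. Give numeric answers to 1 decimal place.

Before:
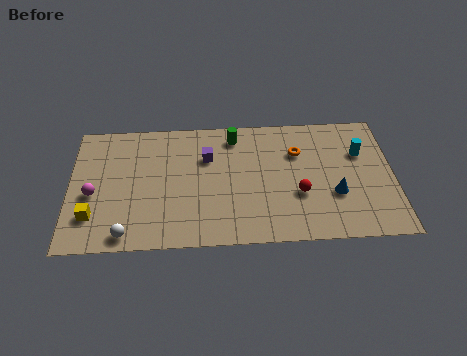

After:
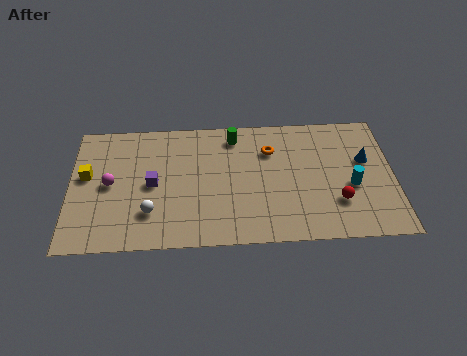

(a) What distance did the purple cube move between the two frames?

3.1

From (6.5, 5.6) to (3.9, 4.0), the purple cube covered √(2.6² + 1.6²) ≈ 3.1 units.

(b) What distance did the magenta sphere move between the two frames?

1.0

The magenta sphere was near (1.1, 3.5) before and (1.9, 4.1) after, so it travelled √(0.8² + 0.6²) ≈ 1.0 units.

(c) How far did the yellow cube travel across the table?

2.6

The yellow cube was near (1.1, 2.1) before and (0.8, 4.7) after, so it travelled √(0.3² + 2.6²) ≈ 2.6 units.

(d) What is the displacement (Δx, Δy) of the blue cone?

(1.5, 2.1)

The blue cone started near (12.5, 2.9) and ended near (14.0, 5.0).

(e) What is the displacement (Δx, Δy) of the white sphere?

(1.1, 1.3)

The white sphere started near (2.7, 0.9) and ended near (3.8, 2.2).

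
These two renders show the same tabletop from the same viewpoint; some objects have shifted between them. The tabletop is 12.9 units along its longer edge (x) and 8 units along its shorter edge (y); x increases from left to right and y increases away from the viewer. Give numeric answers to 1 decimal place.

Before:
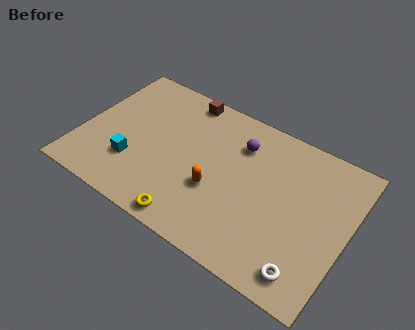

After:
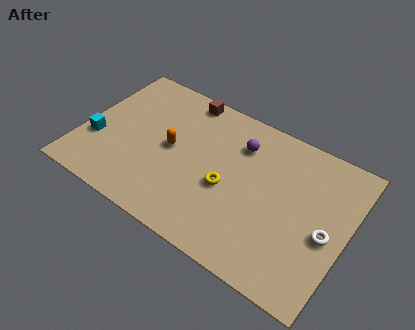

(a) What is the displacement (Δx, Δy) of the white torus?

(0.6, 2.3)

The white torus was at about (11.4, 1.2) and moved to about (12.0, 3.5).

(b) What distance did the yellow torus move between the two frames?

2.9

The yellow torus moved from about (5.9, 0.8) to (7.2, 3.4), a distance of √(1.3² + 2.6²) ≈ 2.9.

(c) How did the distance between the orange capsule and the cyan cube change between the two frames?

-0.3

They were about 4.0 units apart before and 3.7 after — 0.3 units closer together.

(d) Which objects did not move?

the purple sphere and the brown cube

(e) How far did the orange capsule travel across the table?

2.6

The orange capsule was near (6.7, 3.0) before and (4.3, 4.1) after, so it travelled √(2.4² + 1.1²) ≈ 2.6 units.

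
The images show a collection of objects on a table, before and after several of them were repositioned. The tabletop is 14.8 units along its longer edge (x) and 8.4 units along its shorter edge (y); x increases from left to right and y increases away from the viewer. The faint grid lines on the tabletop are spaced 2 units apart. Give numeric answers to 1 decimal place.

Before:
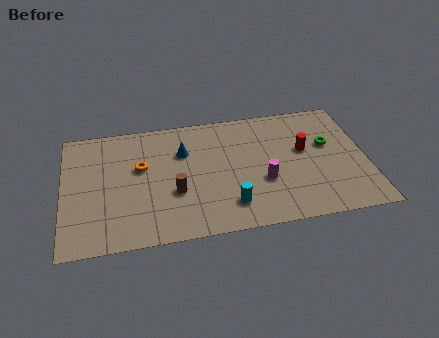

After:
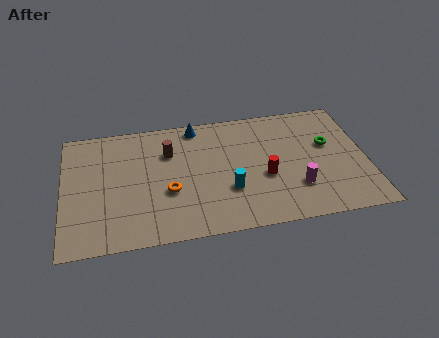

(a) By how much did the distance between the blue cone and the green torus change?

-0.3

The distance was about 7.1 in the first image and 6.8 in the second, so they moved 0.3 units closer together.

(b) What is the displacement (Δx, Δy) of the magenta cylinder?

(1.6, -0.7)

From the two frames, the magenta cylinder sits at roughly (9.7, 3.1) before and (11.3, 2.4) after.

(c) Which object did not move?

the green torus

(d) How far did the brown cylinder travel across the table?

2.8

The brown cylinder moved from about (5.4, 3.1) to (5.2, 5.9), a distance of √(0.2² + 2.8²) ≈ 2.8.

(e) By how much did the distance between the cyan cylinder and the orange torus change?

-2.4

The distance was about 5.3 in the first image and 2.9 in the second, so they moved 2.4 units closer together.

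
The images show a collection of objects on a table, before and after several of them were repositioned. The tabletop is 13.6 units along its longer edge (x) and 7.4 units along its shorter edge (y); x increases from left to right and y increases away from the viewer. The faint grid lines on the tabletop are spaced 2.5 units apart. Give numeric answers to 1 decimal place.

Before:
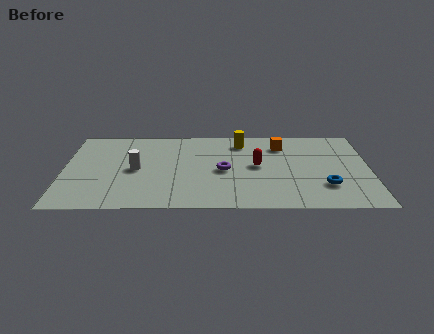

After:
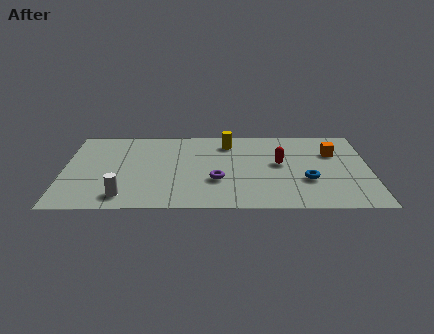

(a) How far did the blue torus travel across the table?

0.9

From (11.6, 2.1) to (10.8, 2.6), the blue torus covered √(0.8² + 0.5²) ≈ 0.9 units.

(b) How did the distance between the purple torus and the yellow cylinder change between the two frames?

+0.7

Before: roughly 2.7 units apart; after: 3.4. That's 0.7 units further apart.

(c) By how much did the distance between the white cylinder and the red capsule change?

+2.1

The distance was about 5.4 in the first image and 7.5 in the second, so they moved 2.1 units further apart.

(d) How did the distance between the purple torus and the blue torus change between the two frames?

-0.7

They were about 4.7 units apart before and 4.0 after — 0.7 units closer together.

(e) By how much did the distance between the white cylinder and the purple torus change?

+0.4

Before: roughly 3.9 units apart; after: 4.3. That's 0.4 units further apart.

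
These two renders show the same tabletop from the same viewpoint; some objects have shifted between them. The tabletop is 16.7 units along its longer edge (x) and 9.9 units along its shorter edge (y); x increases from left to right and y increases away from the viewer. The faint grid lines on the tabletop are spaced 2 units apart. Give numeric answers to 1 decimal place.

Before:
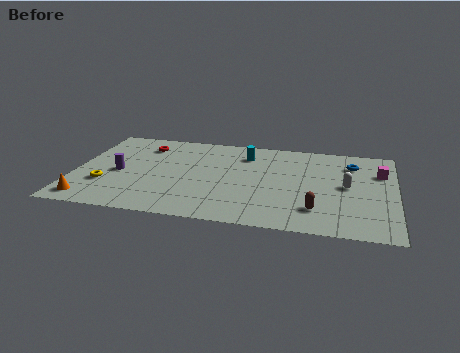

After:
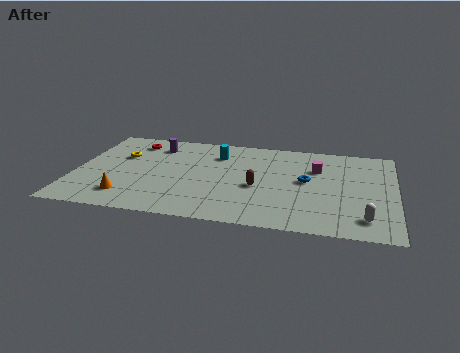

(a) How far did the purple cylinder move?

3.8

The purple cylinder moved from about (2.3, 4.5) to (4.0, 7.9), a distance of √(1.7² + 3.4²) ≈ 3.8.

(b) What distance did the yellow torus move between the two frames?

3.4

From (1.7, 3.1) to (2.3, 6.4), the yellow torus covered √(0.6² + 3.3²) ≈ 3.4 units.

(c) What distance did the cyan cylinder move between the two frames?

1.5

The cyan cylinder was near (8.8, 7.7) before and (7.3, 7.5) after, so it travelled √(1.5² + 0.2²) ≈ 1.5 units.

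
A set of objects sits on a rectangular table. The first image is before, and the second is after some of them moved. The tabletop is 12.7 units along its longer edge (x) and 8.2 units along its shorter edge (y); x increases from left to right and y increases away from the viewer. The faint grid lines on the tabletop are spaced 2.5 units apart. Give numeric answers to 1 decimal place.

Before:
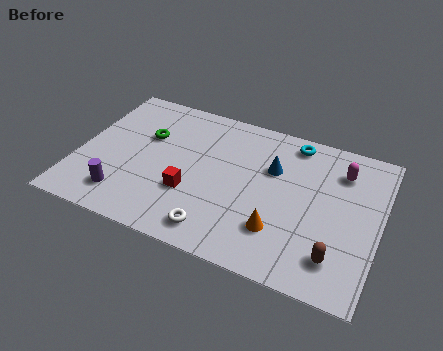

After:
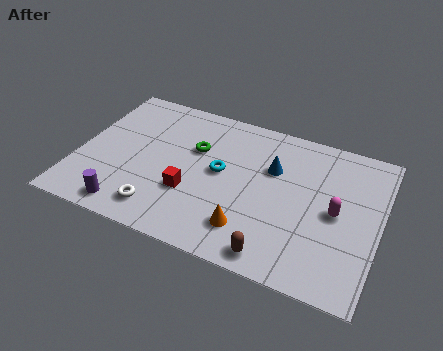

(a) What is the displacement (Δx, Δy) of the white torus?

(-2.4, 0.2)

The white torus started near (6.2, 1.2) and ended near (3.8, 1.4).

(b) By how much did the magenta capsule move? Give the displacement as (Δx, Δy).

(0.0, -2.3)

The magenta capsule started near (10.9, 6.3) and ended near (10.9, 4.0).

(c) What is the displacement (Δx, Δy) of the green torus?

(2.1, 0.0)

The green torus was at about (2.7, 5.3) and moved to about (4.8, 5.3).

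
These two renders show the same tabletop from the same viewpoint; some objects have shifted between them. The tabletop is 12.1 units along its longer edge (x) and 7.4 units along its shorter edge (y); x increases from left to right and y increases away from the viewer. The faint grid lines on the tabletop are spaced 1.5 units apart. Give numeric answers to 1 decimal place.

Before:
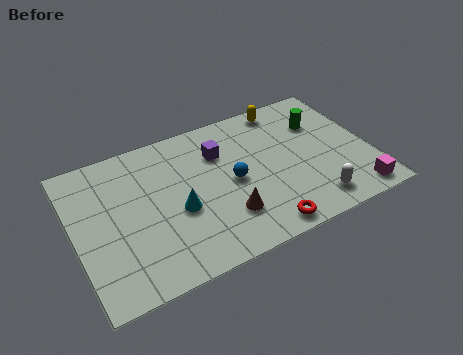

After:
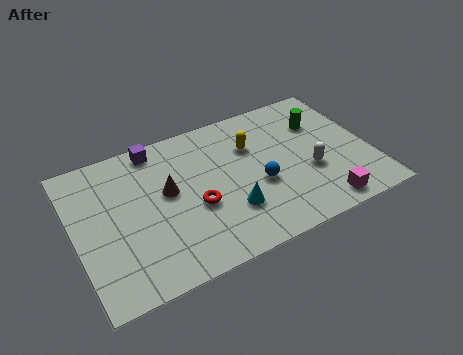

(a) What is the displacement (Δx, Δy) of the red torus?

(-2.4, 2.2)

The red torus started near (7.2, 0.8) and ended near (4.8, 3.0).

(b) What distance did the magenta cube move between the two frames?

1.4

The magenta cube moved from about (11.1, 0.9) to (9.7, 0.9), a distance of √(1.4² + 0.0²) ≈ 1.4.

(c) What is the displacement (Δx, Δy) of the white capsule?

(0.1, 1.6)

The white capsule was at about (9.4, 1.2) and moved to about (9.5, 2.8).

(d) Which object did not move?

the green cylinder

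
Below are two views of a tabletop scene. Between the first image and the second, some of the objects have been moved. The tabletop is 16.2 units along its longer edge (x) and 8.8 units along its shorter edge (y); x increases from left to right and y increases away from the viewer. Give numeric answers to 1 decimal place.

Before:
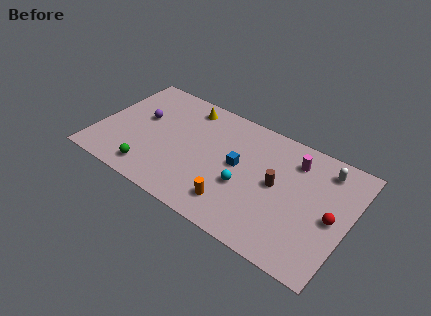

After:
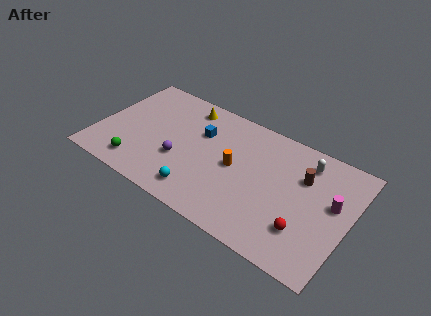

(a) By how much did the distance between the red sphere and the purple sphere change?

-4.4

The distance was about 12.6 in the first image and 8.2 in the second, so they moved 4.4 units closer together.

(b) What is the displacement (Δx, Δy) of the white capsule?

(-1.2, -0.1)

From the two frames, the white capsule sits at roughly (14.3, 7.3) before and (13.1, 7.2) after.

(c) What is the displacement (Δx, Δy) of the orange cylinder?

(-0.4, 2.7)

The orange cylinder was at about (9.3, 1.8) and moved to about (8.9, 4.5).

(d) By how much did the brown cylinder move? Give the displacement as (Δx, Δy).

(1.5, 1.4)

The brown cylinder started near (11.6, 4.6) and ended near (13.1, 6.0).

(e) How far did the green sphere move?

0.9

The green sphere was near (3.9, 1.4) before and (3.0, 1.5) after, so it travelled √(0.9² + 0.1²) ≈ 0.9 units.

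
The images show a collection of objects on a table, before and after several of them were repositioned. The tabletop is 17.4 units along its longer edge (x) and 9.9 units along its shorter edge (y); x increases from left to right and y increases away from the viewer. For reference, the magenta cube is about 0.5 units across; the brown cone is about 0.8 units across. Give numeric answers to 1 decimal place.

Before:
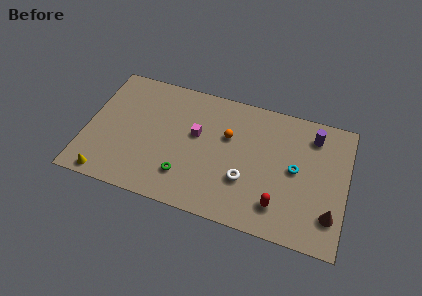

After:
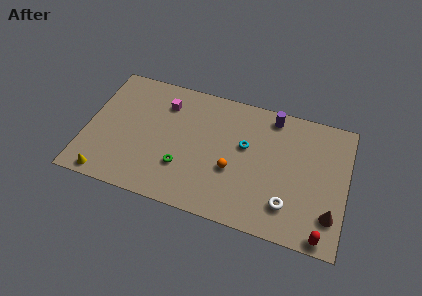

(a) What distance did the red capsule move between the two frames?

3.3

The red capsule was near (13.1, 2.1) before and (16.1, 0.8) after, so it travelled √(3.0² + 1.3²) ≈ 3.3 units.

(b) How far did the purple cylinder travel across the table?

2.9

The purple cylinder moved from about (15.0, 8.0) to (12.2, 8.7), a distance of √(2.8² + 0.7²) ≈ 2.9.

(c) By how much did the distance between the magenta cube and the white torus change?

+5.9

Before: roughly 4.3 units apart; after: 10.2. That's 5.9 units further apart.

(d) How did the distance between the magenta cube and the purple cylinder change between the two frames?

-0.7

Before: roughly 8.0 units apart; after: 7.3. That's 0.7 units closer together.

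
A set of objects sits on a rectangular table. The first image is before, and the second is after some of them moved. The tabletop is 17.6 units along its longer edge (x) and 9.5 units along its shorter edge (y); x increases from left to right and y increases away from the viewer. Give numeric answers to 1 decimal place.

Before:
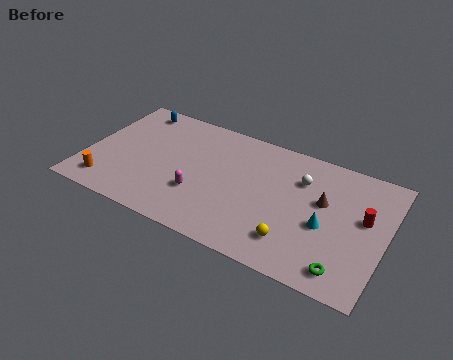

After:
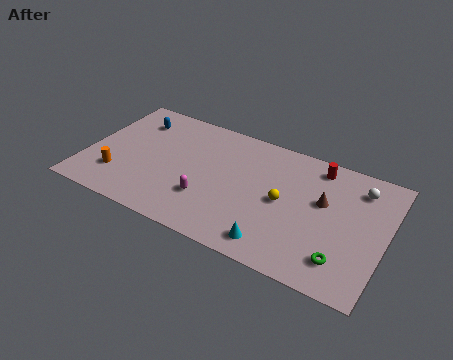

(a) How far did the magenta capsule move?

0.5

From (6.9, 3.1) to (7.4, 2.9), the magenta capsule covered √(0.5² + 0.2²) ≈ 0.5 units.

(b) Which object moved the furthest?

the red cylinder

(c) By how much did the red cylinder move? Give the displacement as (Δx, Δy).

(-3.0, 2.7)

The red cylinder started near (16.3, 5.5) and ended near (13.3, 8.2).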